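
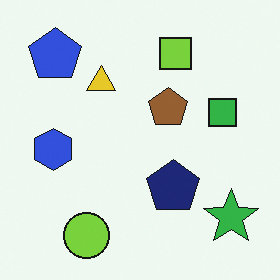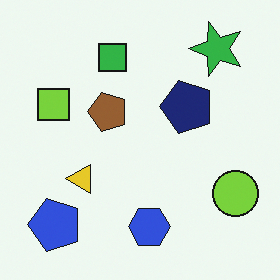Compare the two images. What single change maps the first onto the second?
This is the original image rotated 90° counter-clockwise.

The blue pentagon sits in the top-left of the first image and the bottom-left of the second — consistent with a whole-image 90° counter-clockwise rotation.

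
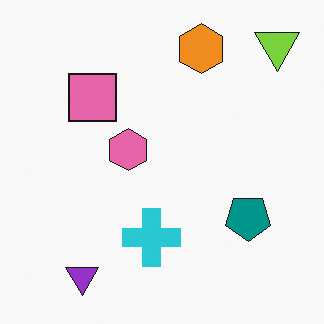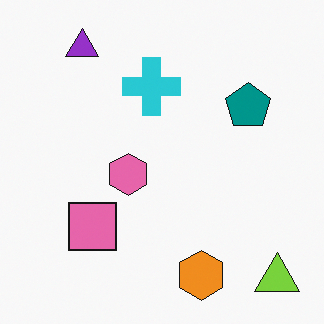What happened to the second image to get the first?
It was flipped vertically (top ↔ bottom).

The lime triangle is in the bottom-right of the second image and the top-right of the first — shapes on opposite sides of the horizontal midline have swapped in a mirror flip.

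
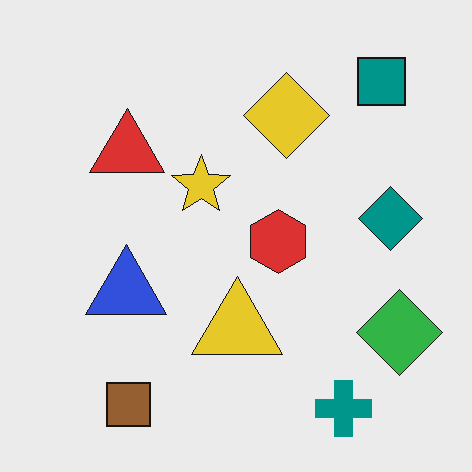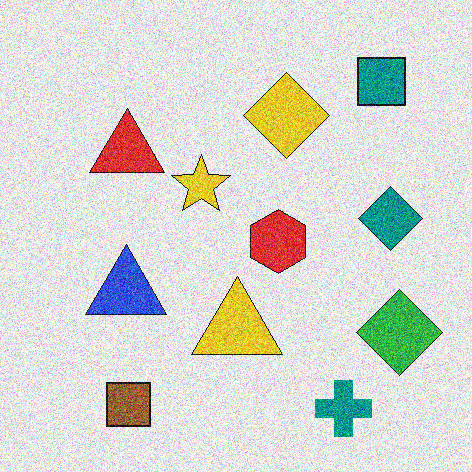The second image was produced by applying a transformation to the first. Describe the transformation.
The second image is the first degraded with strong gaussian noise.

Random speckle covers the whole image, including the flat background.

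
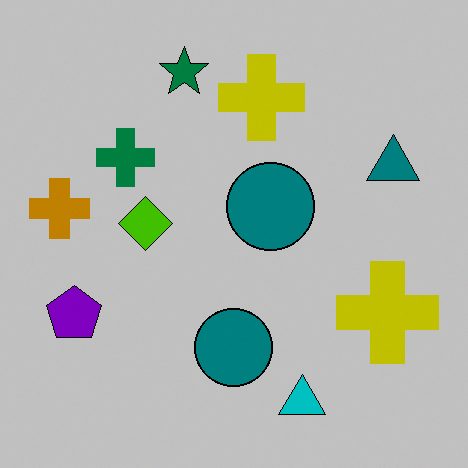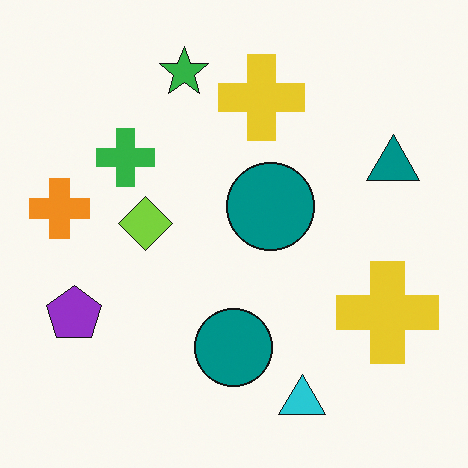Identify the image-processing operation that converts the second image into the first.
The first image is the second aggressively posterized.

Each flat color has snapped to a coarser quantized level — most visibly, the near-white background has dropped to a flat grey.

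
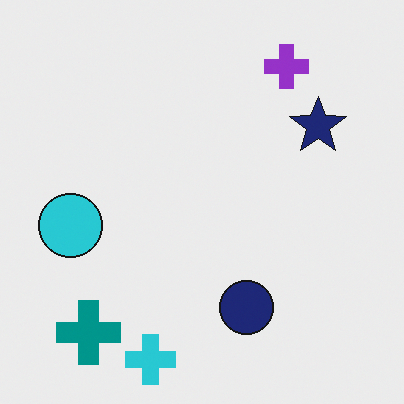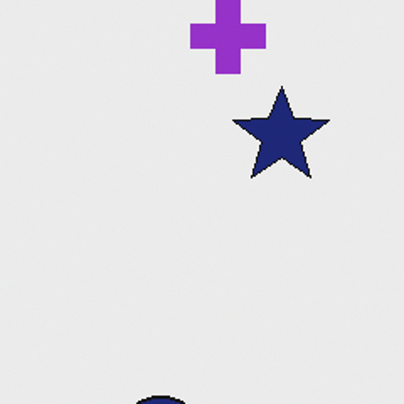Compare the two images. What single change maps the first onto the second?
This is the original image cropped to a noticeably smaller region and rescaled.

The visible shapes are larger and the field of view is narrower; shapes near the original edges may be partly or wholly outside the frame — a crop-and-rescale.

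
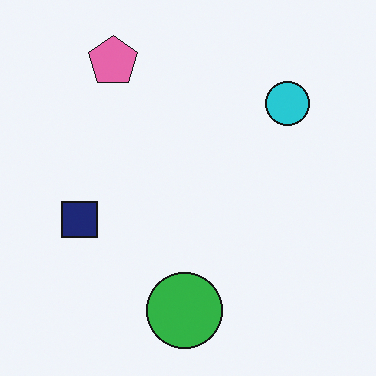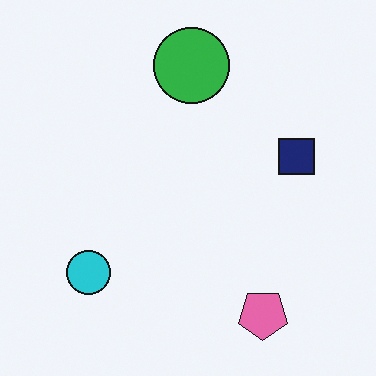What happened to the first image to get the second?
It was rotated 180°.

The pink pentagon sits in the top-left of the first image and the bottom-right of the second — consistent with a whole-image 180° rotation.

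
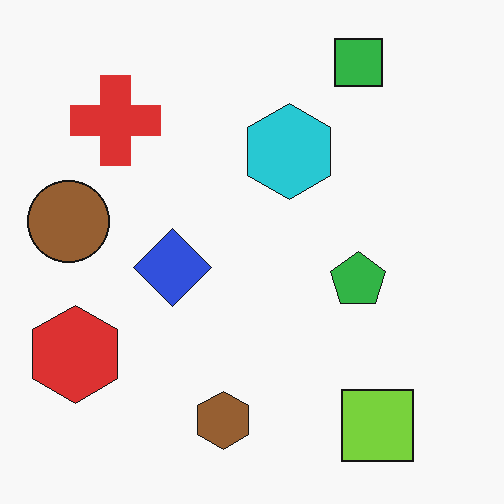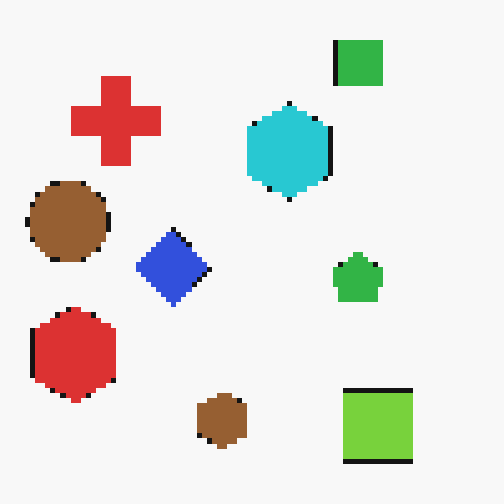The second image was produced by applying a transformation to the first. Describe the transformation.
The image was mildly pixelated.

Shapes are reduced to large square blocks; fine edges and outlines are lost — a downscale-then-upscale (mosaic) effect.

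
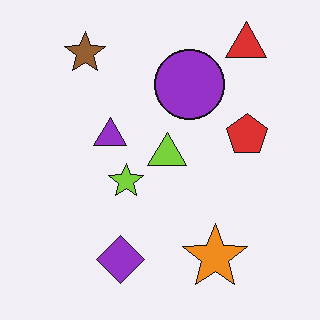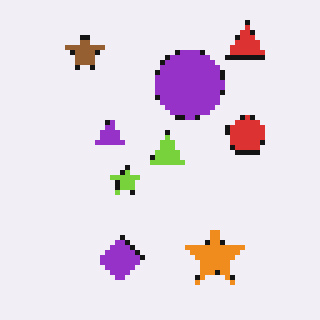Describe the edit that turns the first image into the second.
The second image is the first lightly pixelated (a mild mosaic effect).

Shapes are reduced to large square blocks; fine edges and outlines are lost — a downscale-then-upscale (mosaic) effect.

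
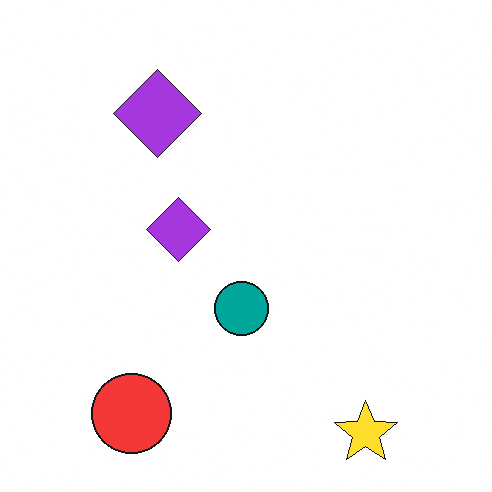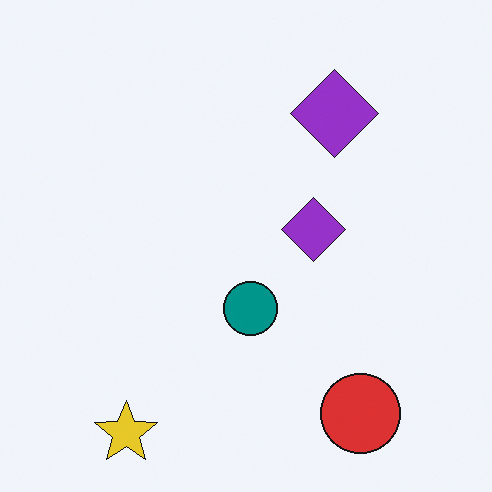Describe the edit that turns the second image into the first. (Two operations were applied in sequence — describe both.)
This is the original image brightened a little, then flipped horizontally (left ↔ right).

Every pixel — background and shapes alike — is uniformly brightened. The yellow star is in the bottom-left of the second image and the bottom-right of the first — shapes on opposite sides of the vertical midline have swapped in a mirror flip.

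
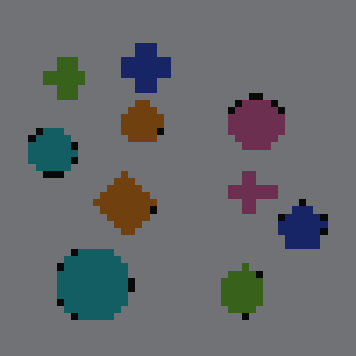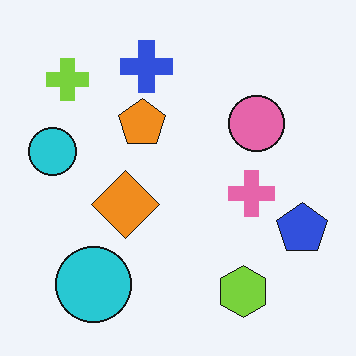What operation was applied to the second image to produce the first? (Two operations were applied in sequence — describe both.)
It was noticeably darkened, then moderately pixelated.

Every pixel — background and shapes alike — is uniformly darkened. Shapes are reduced to large square blocks; fine edges and outlines are lost — a downscale-then-upscale (mosaic) effect.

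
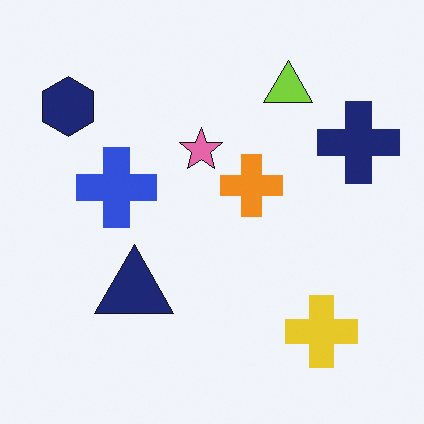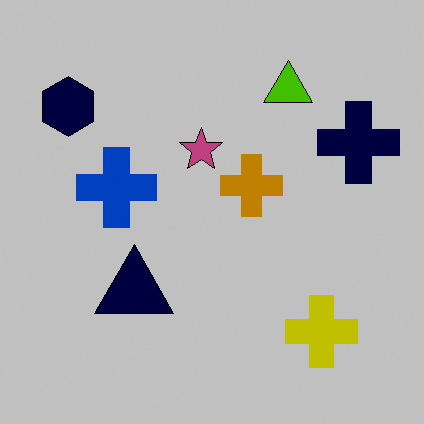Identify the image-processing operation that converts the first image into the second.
The second image is the first aggressively posterized.

Each flat color has snapped to a coarser quantized level — most visibly, the near-white background has dropped to a flat grey.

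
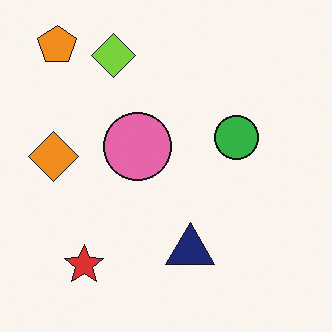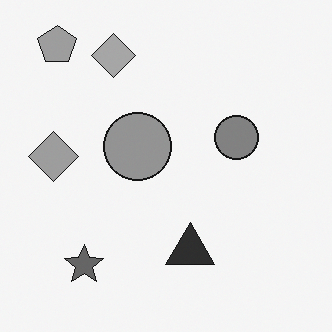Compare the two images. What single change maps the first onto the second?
The image was converted to grayscale.

All color is removed — every shape is now a shade of grey.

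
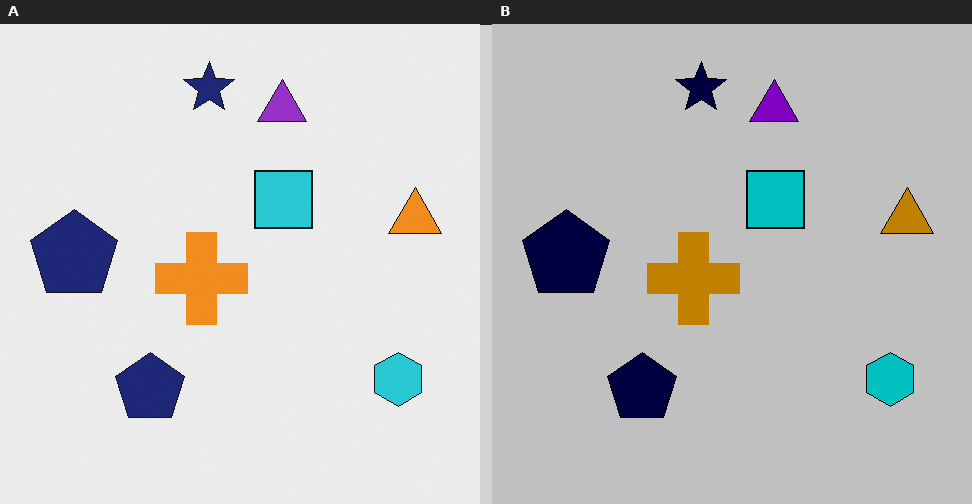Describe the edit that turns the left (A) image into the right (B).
The image was aggressively posterized.

Each flat color has snapped to a coarser quantized level — most visibly, the near-white background has dropped to a flat grey.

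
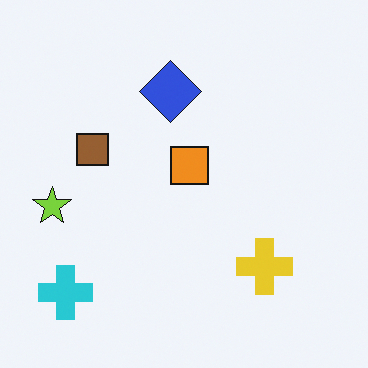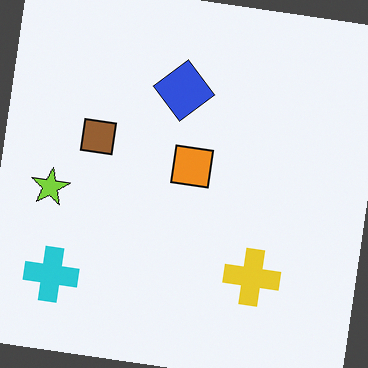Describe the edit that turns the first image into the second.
It was rotated clockwise by a small amount.

Every shape is tilted by the same angle and the image corners show triangular fill wedges — a whole-image rotation by a non-right angle.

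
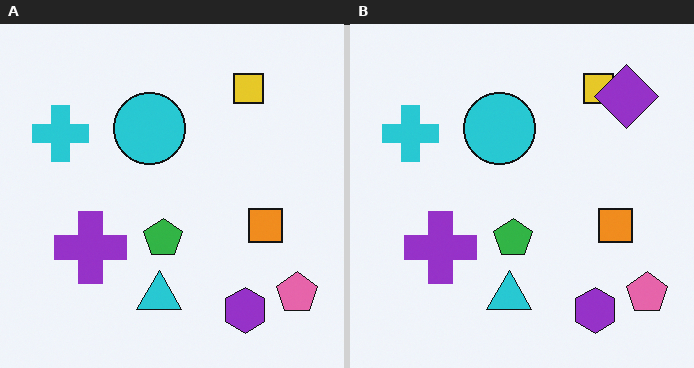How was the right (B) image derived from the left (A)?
It was overlaid with an additional purple diamond.

A purple diamond appears in the right (B) image that is absent from the left (A).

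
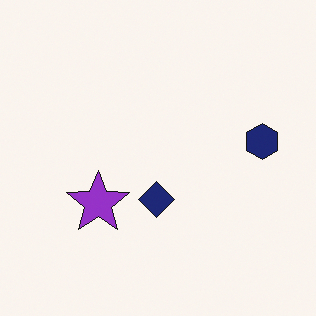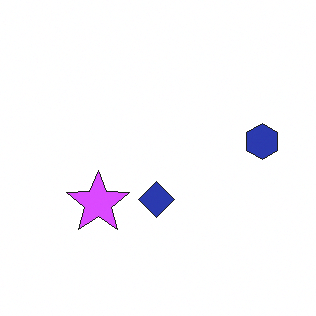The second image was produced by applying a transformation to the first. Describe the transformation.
It was noticeably brightened.

Every pixel — background and shapes alike — is uniformly brightened.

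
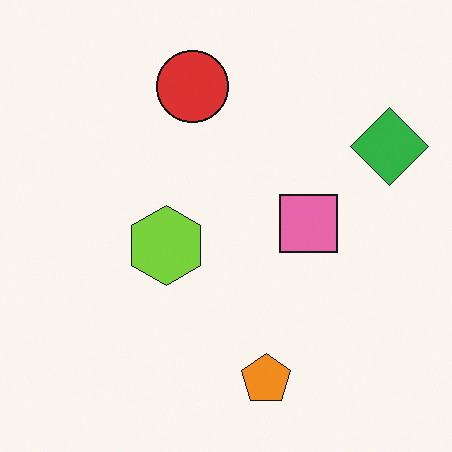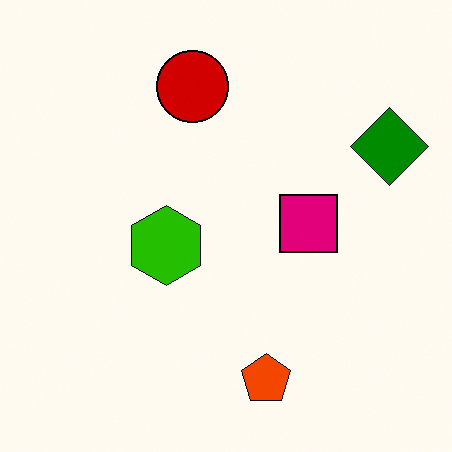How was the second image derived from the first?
The transformation is: boosted in contrast.

Tones are pushed away from mid-grey across the whole image — a global contrast change.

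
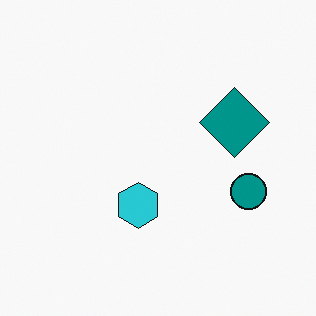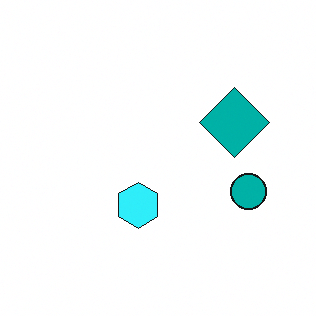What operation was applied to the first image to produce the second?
The second image is the first slightly brightened.

Every pixel — background and shapes alike — is uniformly brightened.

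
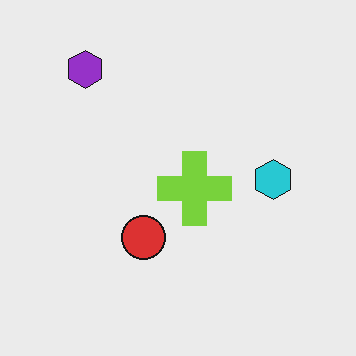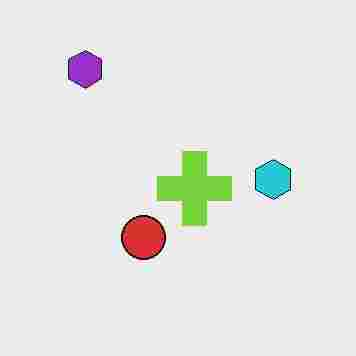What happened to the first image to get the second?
The image was degraded with heavy JPEG compression.

Blocky 8×8 compression artifacts appear around shape edges and the flat background shows ringing — characteristic JPEG degradation.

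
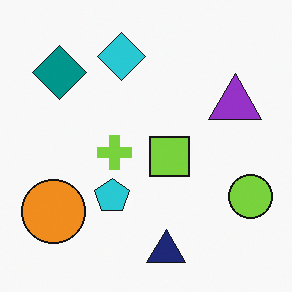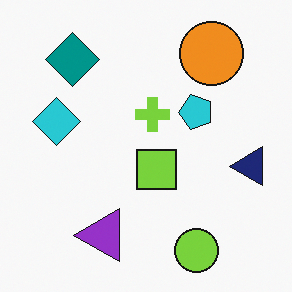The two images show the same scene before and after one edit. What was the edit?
Transposed (reflected across the top-left ↔ bottom-right diagonal).

Shapes have swapped their row and column positions — what was in the top-right is now in the bottom-left — a diagonal reflection.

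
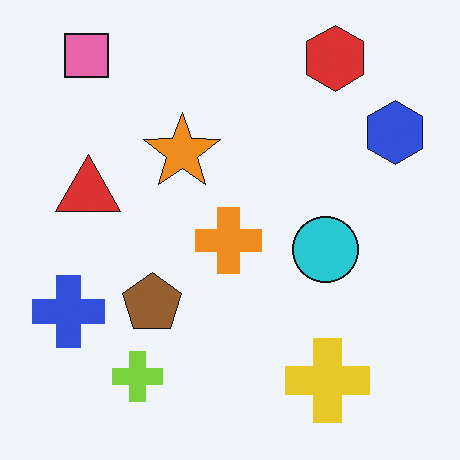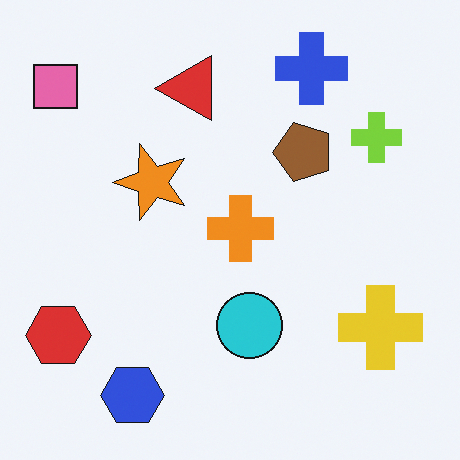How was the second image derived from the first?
This is the original image transposed (reflected across the top-left ↔ bottom-right diagonal).

Shapes have swapped their row and column positions — what was in the top-right is now in the bottom-left — a diagonal reflection.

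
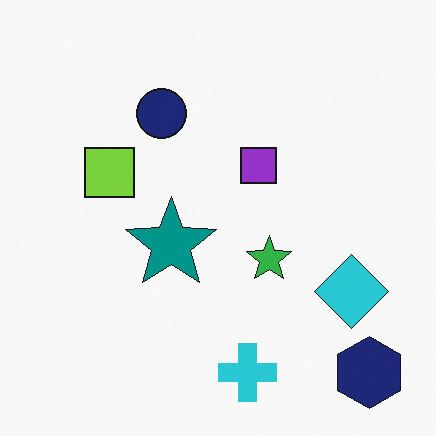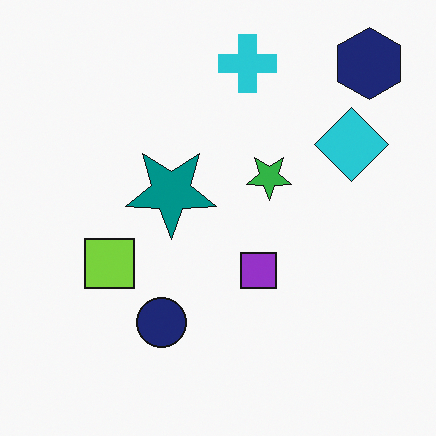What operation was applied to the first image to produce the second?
This is the original image flipped vertically (top ↔ bottom).

The navy hexagon is in the bottom-right of the first image and the top-right of the second — shapes on opposite sides of the horizontal midline have swapped in a mirror flip.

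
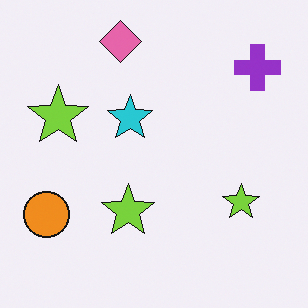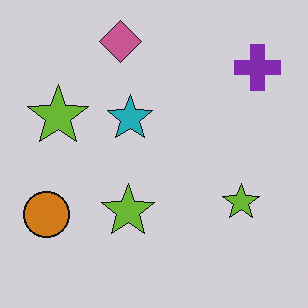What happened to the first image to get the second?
This is the original image slightly darkened.

Every pixel — background and shapes alike — is uniformly darkened.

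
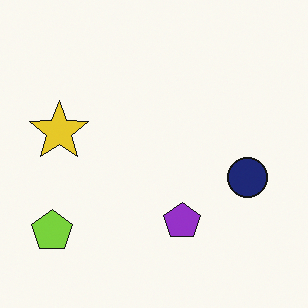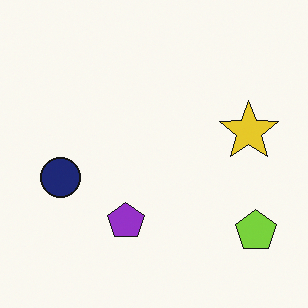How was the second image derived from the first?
The image was flipped horizontally (left ↔ right).

The lime pentagon is in the bottom-left of the first image and the bottom-right of the second — shapes on opposite sides of the vertical midline have swapped in a mirror flip.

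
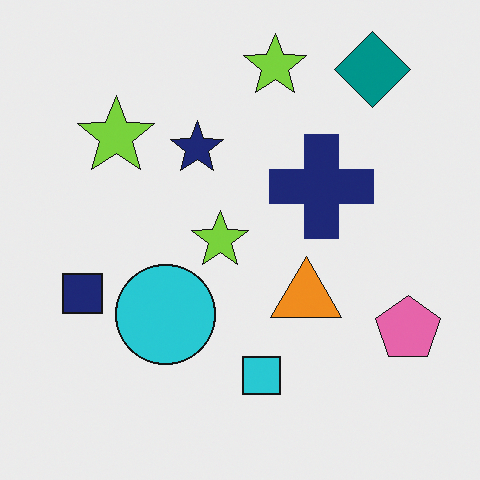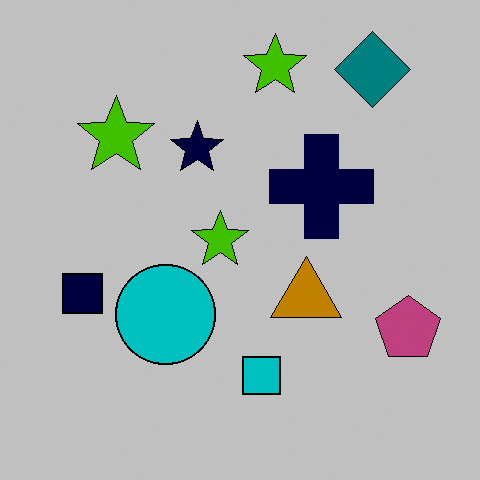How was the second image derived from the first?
The image was aggressively posterized.

Each flat color has snapped to a coarser quantized level — most visibly, the near-white background has dropped to a flat grey.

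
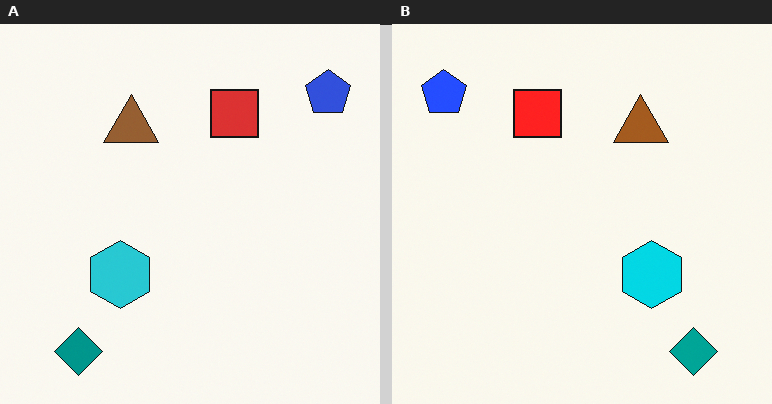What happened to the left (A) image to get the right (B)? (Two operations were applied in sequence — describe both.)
Slightly oversaturated, then flipped horizontally (left ↔ right).

All colors are more vivid — a global saturation change. The blue pentagon is in the top-right of the left (A) image and the top-left of the right (B) — shapes on opposite sides of the vertical midline have swapped in a mirror flip.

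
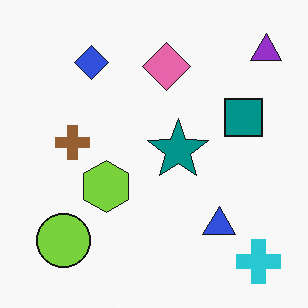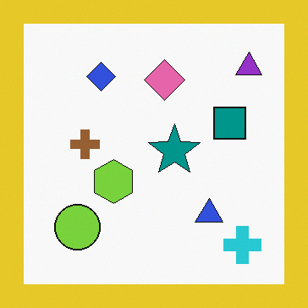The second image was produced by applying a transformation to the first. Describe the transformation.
Framed with a yellow border.

A solid yellow frame runs around the edge of the second image, with the content slightly shrunk inside it.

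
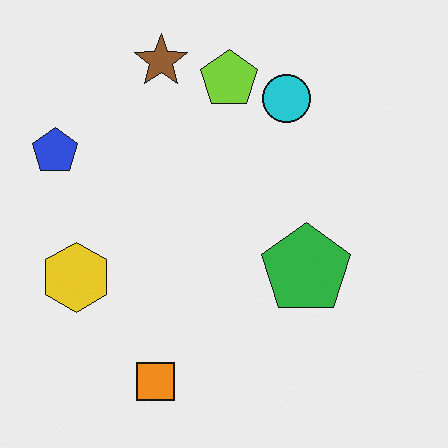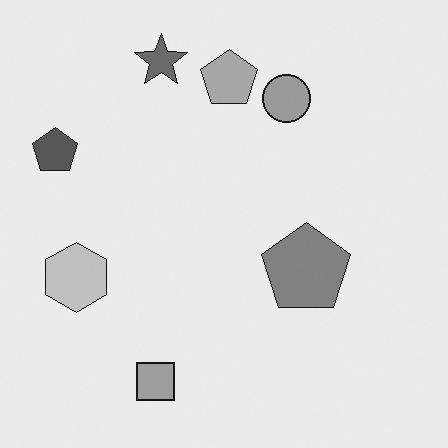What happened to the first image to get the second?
This is the original image converted to grayscale.

All color is removed — every shape is now a shade of grey.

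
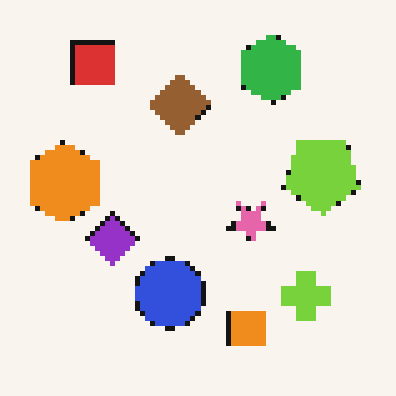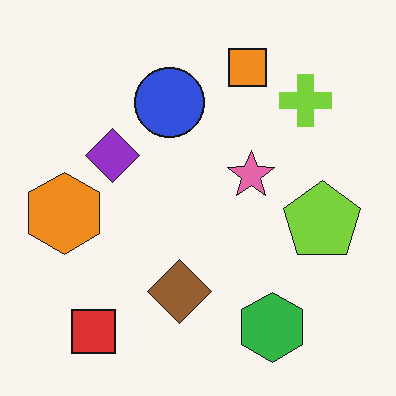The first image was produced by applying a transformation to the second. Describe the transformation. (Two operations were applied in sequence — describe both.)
The first image is the second flipped vertically (top ↔ bottom), then lightly pixelated (a mild mosaic effect).

The red square is in the bottom-left of the second image and the top-left of the first — shapes on opposite sides of the horizontal midline have swapped in a mirror flip. Shapes are reduced to large square blocks; fine edges and outlines are lost — a downscale-then-upscale (mosaic) effect.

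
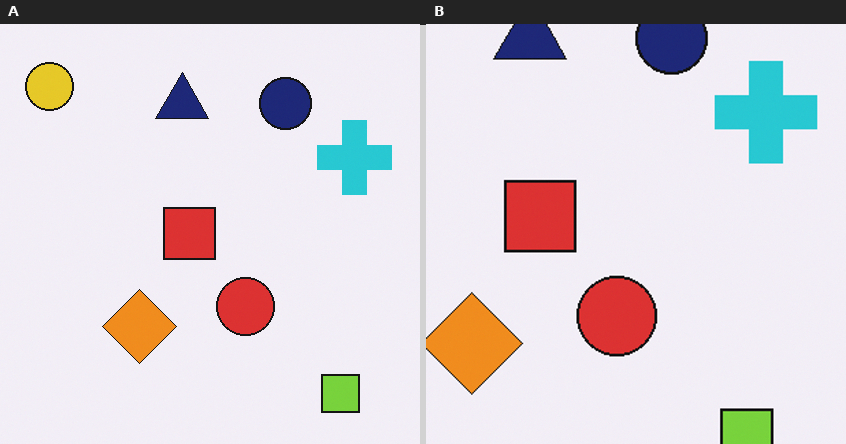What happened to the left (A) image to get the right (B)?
Cropped slightly and scaled back up.

The visible shapes are larger and the field of view is narrower; shapes near the original edges may be partly or wholly outside the frame — a crop-and-rescale.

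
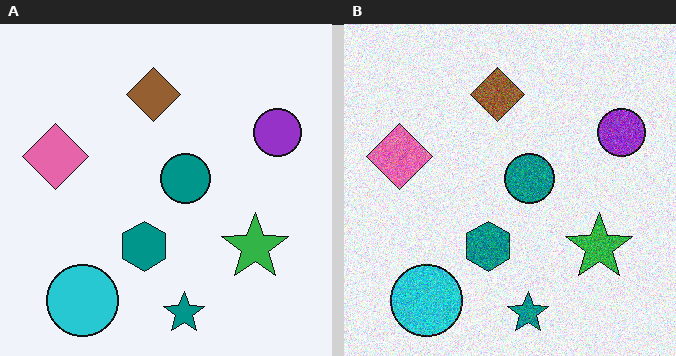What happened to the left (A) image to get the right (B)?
The transformation is: degraded with a thick layer of grain.

Random speckle covers the whole image, including the flat background.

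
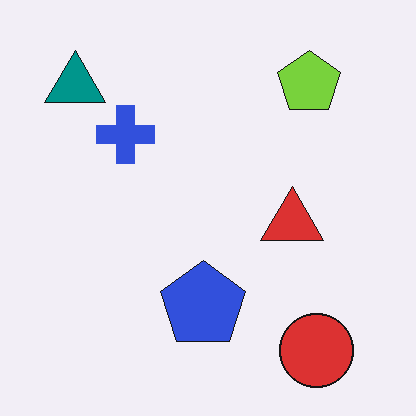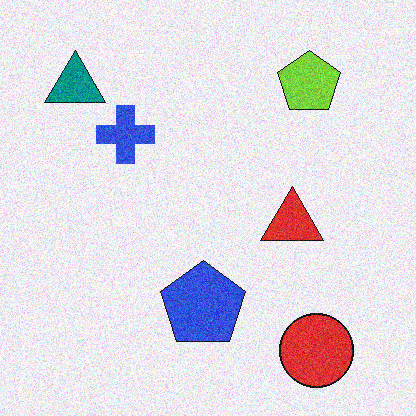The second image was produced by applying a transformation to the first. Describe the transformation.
The second image is the first degraded with visible gaussian noise.

Random speckle covers the whole image, including the flat background.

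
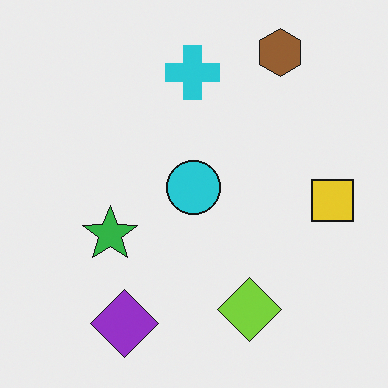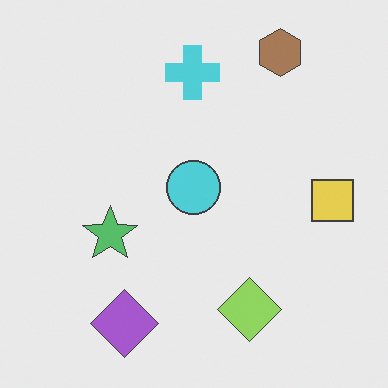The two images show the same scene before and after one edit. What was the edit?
The second image is the first given slightly reduced contrast.

Tones are pushed toward mid-grey across the whole image — a global contrast change.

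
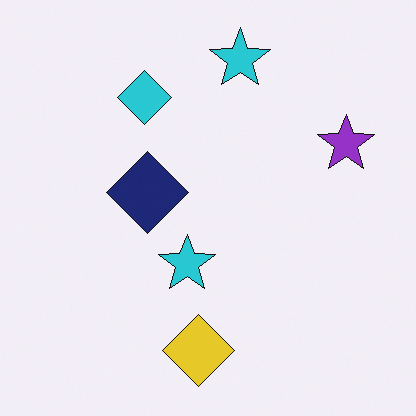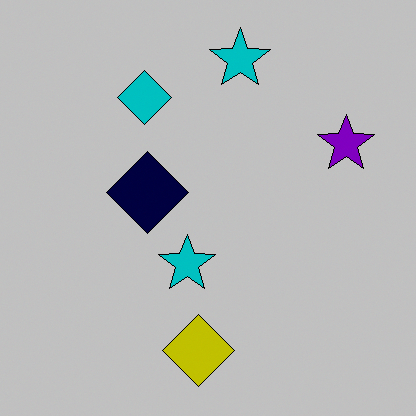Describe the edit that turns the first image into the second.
The image was heavily posterized to just a handful of flat colors.

Each flat color has snapped to a coarser quantized level — most visibly, the near-white background has dropped to a flat grey.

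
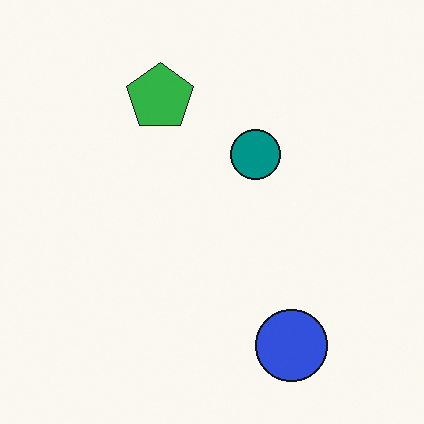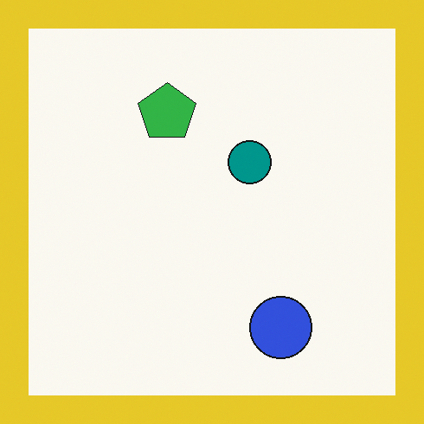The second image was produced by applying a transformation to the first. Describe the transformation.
The transformation is: framed with a yellow border.

A solid yellow frame runs around the edge of the second image, with the content slightly shrunk inside it.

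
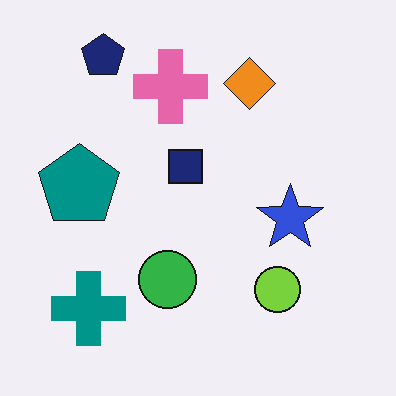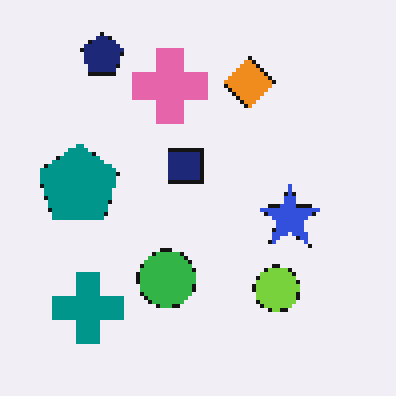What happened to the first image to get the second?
The second image is the first mildly pixelated.

Shapes are reduced to large square blocks; fine edges and outlines are lost — a downscale-then-upscale (mosaic) effect.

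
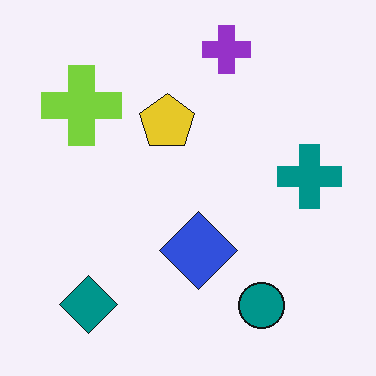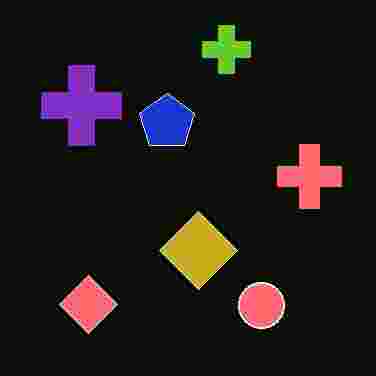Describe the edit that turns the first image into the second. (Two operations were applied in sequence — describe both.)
The transformation is: heavily JPEG-compressed with obvious blocking artifacts, then color-inverted (negative).

Blocky 8×8 compression artifacts appear around shape edges and the flat background shows ringing — characteristic JPEG degradation. The light background has become dark and every shape's color is its complement — a photographic negative.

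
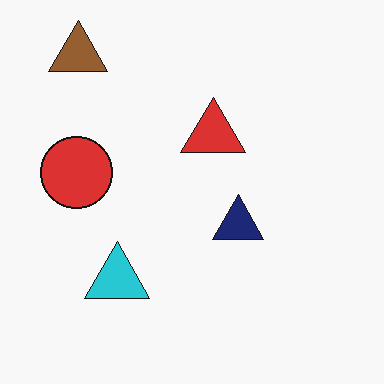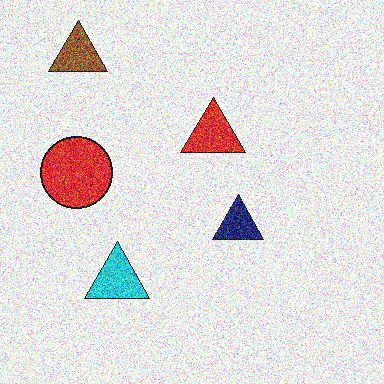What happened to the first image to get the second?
The image was degraded with a thick layer of grain.

Random speckle covers the whole image, including the flat background.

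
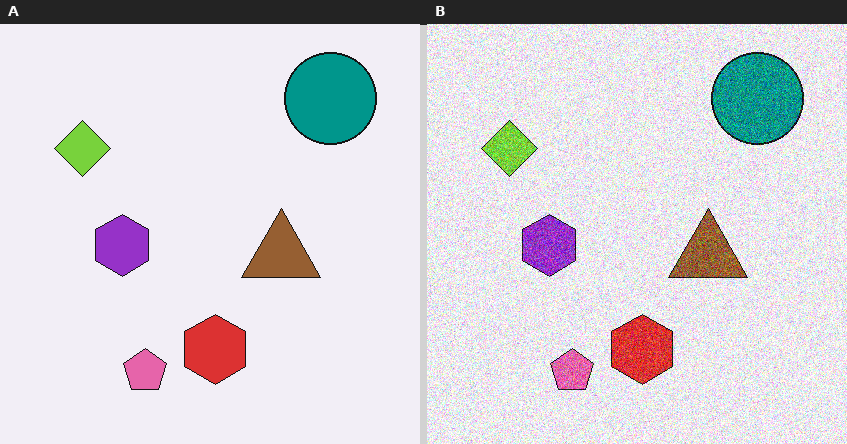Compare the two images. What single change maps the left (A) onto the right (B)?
The transformation is: degraded with a thick layer of grain.

Random speckle covers the whole image, including the flat background.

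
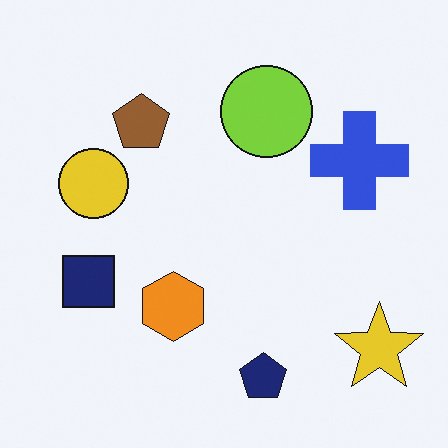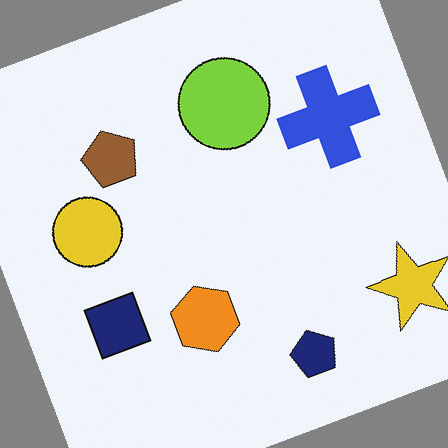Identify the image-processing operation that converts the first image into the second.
This is the original image rotated counter-clockwise by a moderate amount.

Every shape is tilted by the same angle and the image corners show triangular fill wedges — a whole-image rotation by a non-right angle.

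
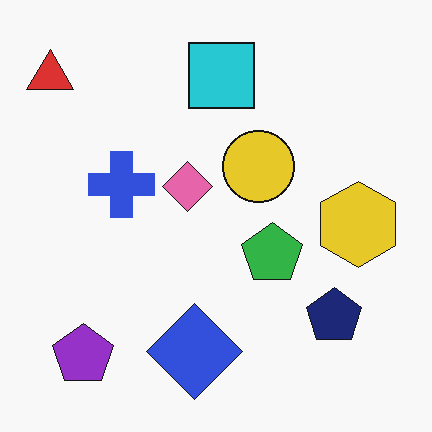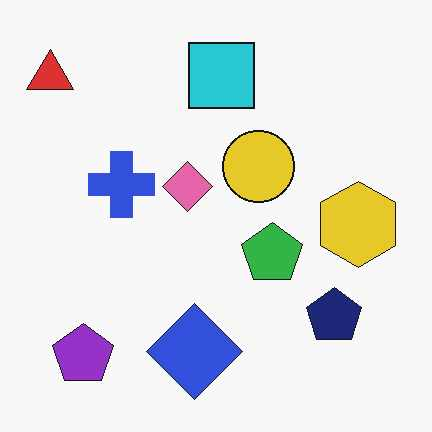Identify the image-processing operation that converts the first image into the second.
The image was given moderate JPEG compression.

Blocky 8×8 compression artifacts appear around shape edges and the flat background shows ringing — characteristic JPEG degradation.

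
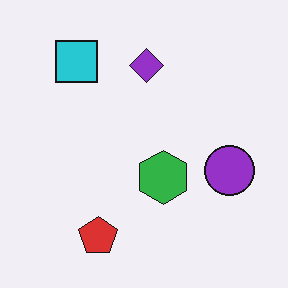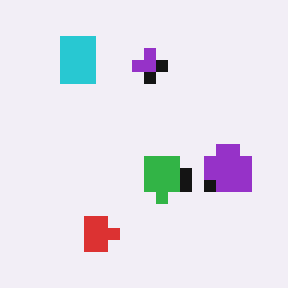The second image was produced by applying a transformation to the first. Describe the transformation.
The transformation is: heavily pixelated into large blocks.

Shapes are reduced to large square blocks; fine edges and outlines are lost — a downscale-then-upscale (mosaic) effect.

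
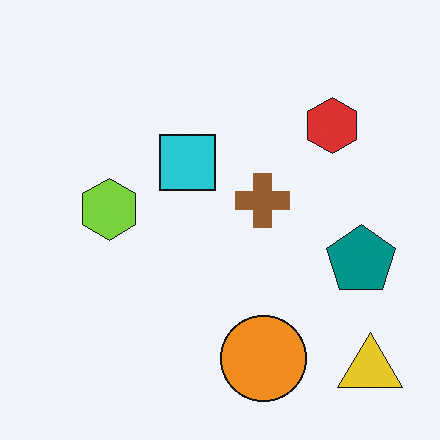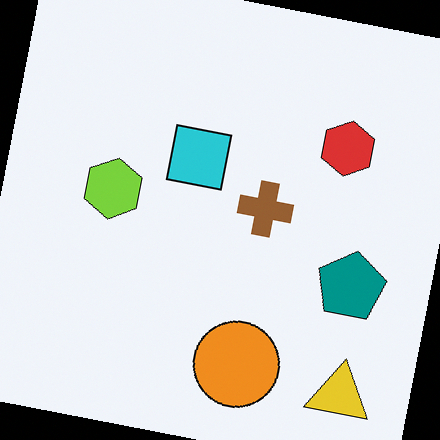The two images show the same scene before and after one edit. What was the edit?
The second image is the first rotated clockwise by a slight angle.

Every shape is tilted by the same angle and the image corners show triangular fill wedges — a whole-image rotation by a non-right angle.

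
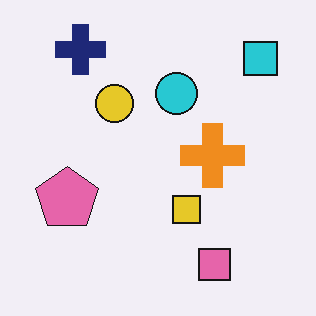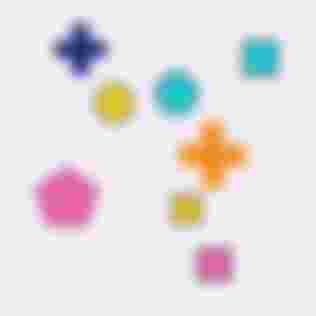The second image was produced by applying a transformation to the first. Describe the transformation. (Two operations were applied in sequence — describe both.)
Strongly gaussian-blurred, then degraded with heavy JPEG compression.

Shape edges and outlines are uniformly softened across the whole image. Blocky 8×8 compression artifacts appear around shape edges and the flat background shows ringing — characteristic JPEG degradation.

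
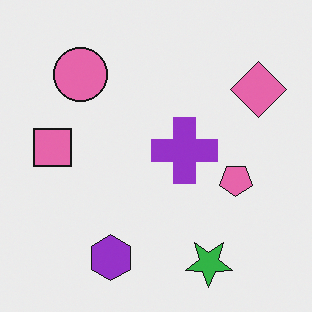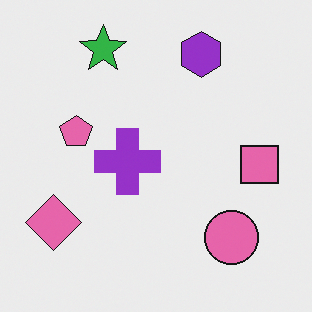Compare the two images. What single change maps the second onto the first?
The transformation is: rotated 180°.

The pink diamond sits in the bottom-left of the second image and the top-right of the first — consistent with a whole-image 180° rotation.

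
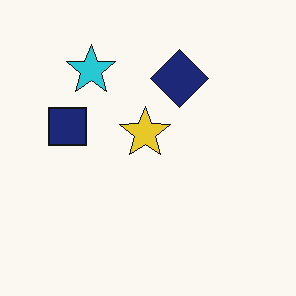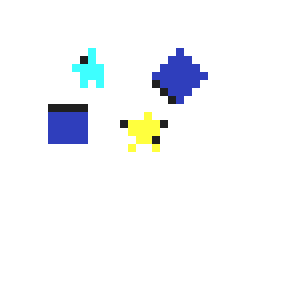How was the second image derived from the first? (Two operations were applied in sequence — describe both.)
The second image is the first substantially brightened, then pixelated into visible square blocks.

Every pixel — background and shapes alike — is uniformly brightened. Shapes are reduced to large square blocks; fine edges and outlines are lost — a downscale-then-upscale (mosaic) effect.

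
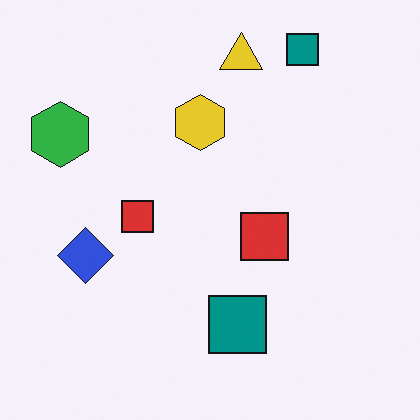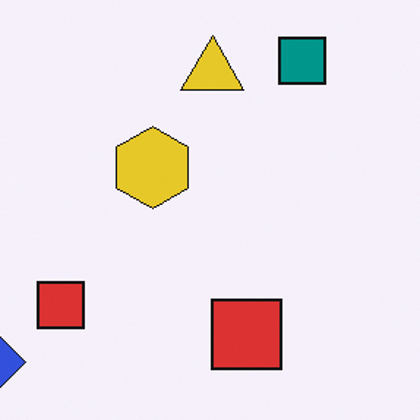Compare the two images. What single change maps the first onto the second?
The image was cropped to a modestly smaller region and rescaled.

The visible shapes are larger and the field of view is narrower; shapes near the original edges may be partly or wholly outside the frame — a crop-and-rescale.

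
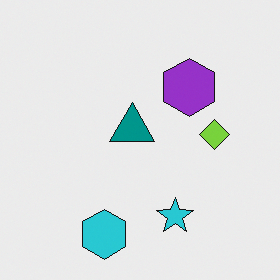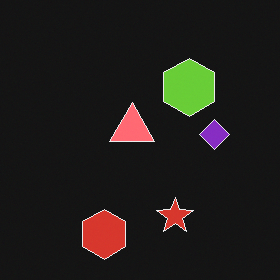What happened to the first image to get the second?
The transformation is: color-inverted (negative).

The light background has become dark and every shape's color is its complement — a photographic negative.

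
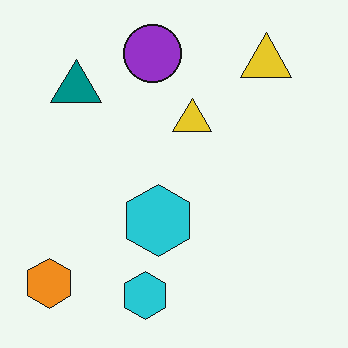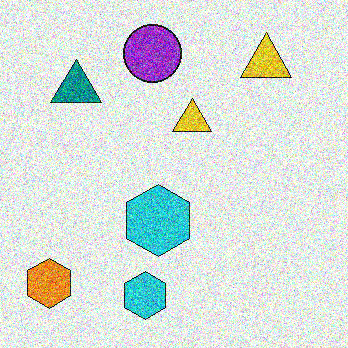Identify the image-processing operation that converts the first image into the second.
The transformation is: degraded with heavy additive noise.

Random speckle covers the whole image, including the flat background.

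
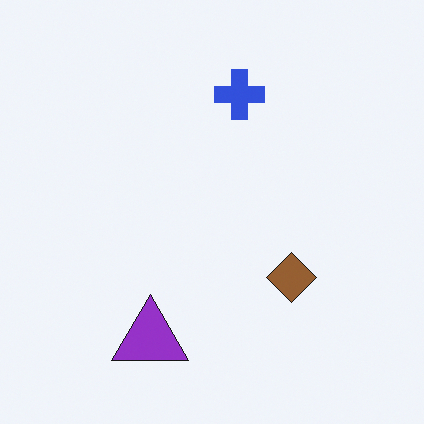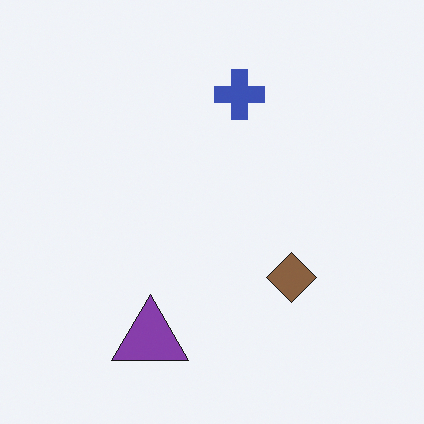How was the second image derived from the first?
The second image is the first slightly desaturated.

All colors are more muted and greyish — a global saturation change.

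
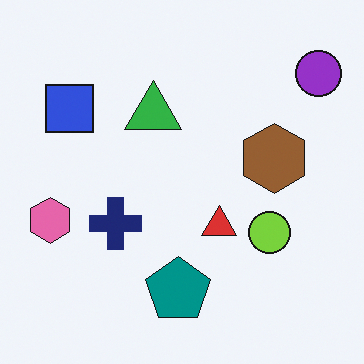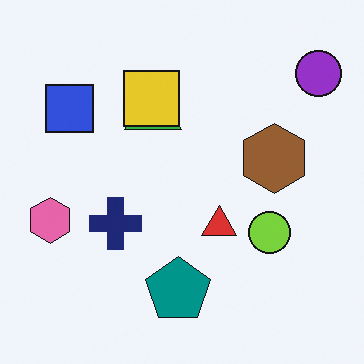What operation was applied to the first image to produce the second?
The transformation is: overlaid with an additional yellow square.

A yellow square appears in the second image that is absent from the first.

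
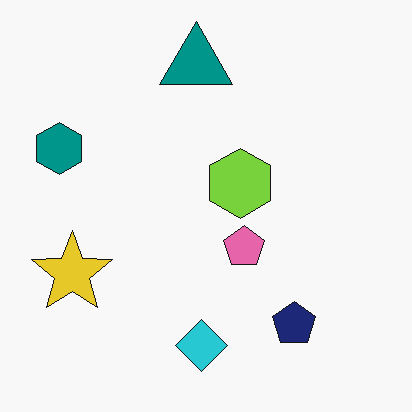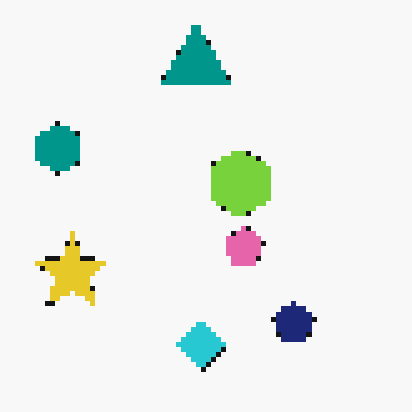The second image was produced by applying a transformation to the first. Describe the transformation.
This is the original image mildly pixelated.

Shapes are reduced to large square blocks; fine edges and outlines are lost — a downscale-then-upscale (mosaic) effect.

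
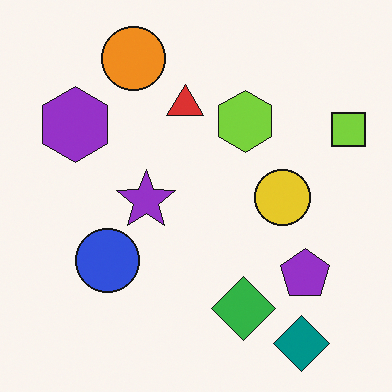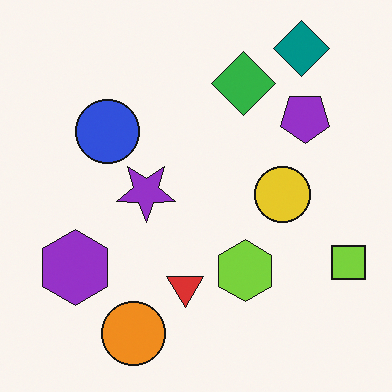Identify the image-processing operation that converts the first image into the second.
The second image is the first flipped vertically (top ↔ bottom).

The teal diamond is in the bottom-right of the first image and the top-right of the second — shapes on opposite sides of the horizontal midline have swapped in a mirror flip.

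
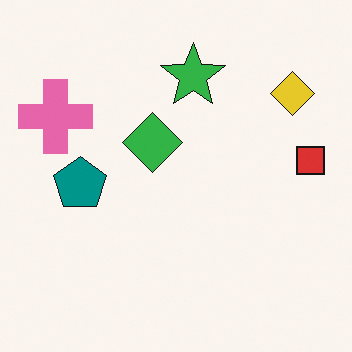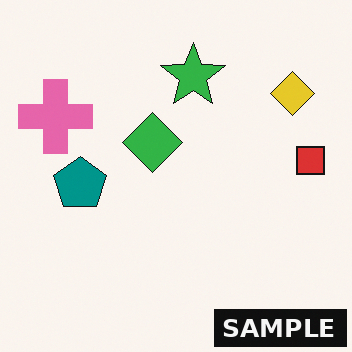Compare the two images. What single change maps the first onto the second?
It was watermarked with the text "SAMPLE" in the lower-right corner.

A dark label reading "SAMPLE" appears in the lower-right corner.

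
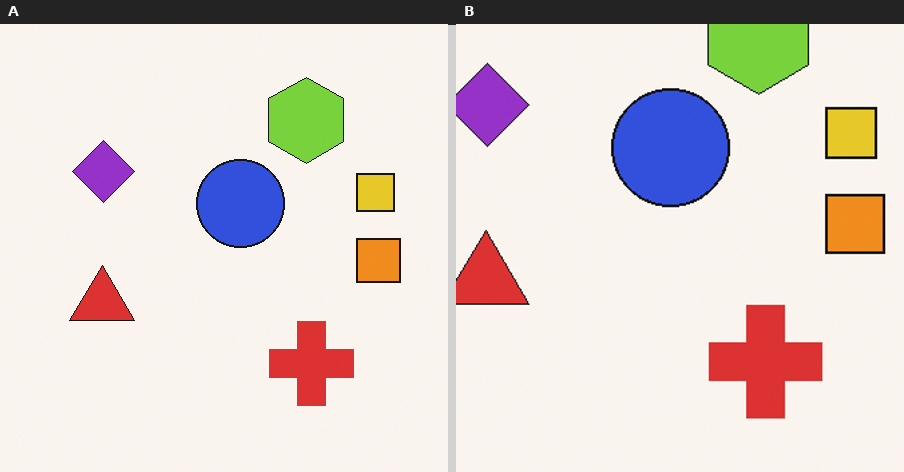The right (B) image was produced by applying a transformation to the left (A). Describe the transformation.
The transformation is: cropped slightly and scaled back up.

The visible shapes are larger and the field of view is narrower; shapes near the original edges may be partly or wholly outside the frame — a crop-and-rescale.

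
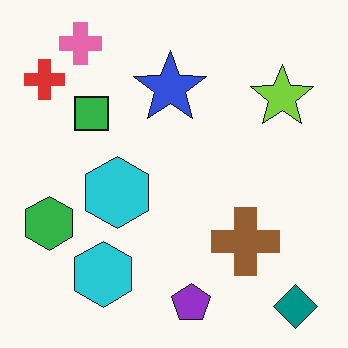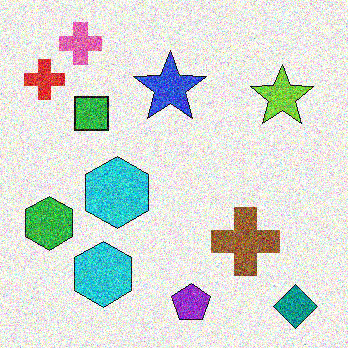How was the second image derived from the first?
The transformation is: degraded with a thick layer of grain.

Random speckle covers the whole image, including the flat background.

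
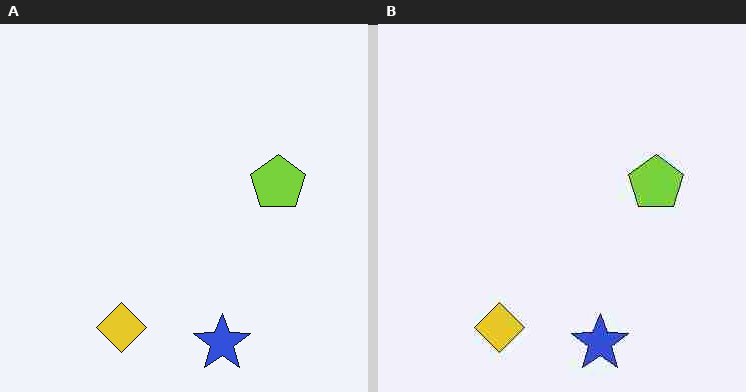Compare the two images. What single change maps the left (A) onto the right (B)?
This is the original image heavily JPEG-compressed with obvious blocking artifacts.

Blocky 8×8 compression artifacts appear around shape edges and the flat background shows ringing — characteristic JPEG degradation.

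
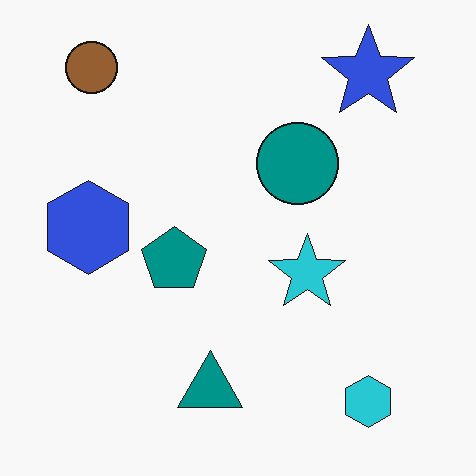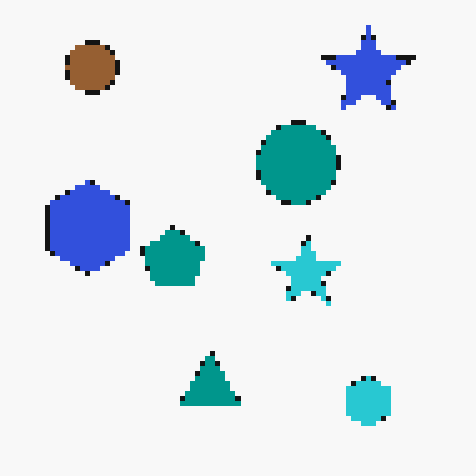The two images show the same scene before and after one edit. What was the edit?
The transformation is: lightly pixelated (a mild mosaic effect).

Shapes are reduced to large square blocks; fine edges and outlines are lost — a downscale-then-upscale (mosaic) effect.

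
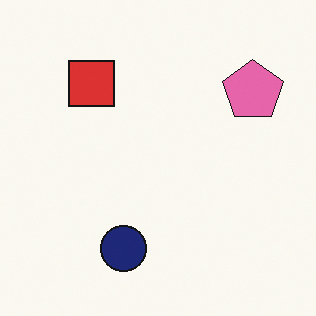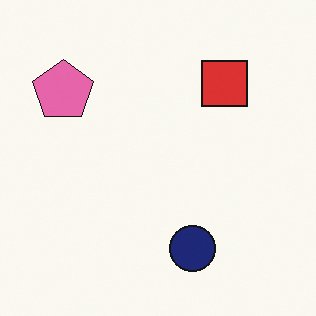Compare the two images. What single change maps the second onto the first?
Flipped horizontally (left ↔ right).

The pink pentagon is in the top-left of the second image and the top-right of the first — shapes on opposite sides of the vertical midline have swapped in a mirror flip.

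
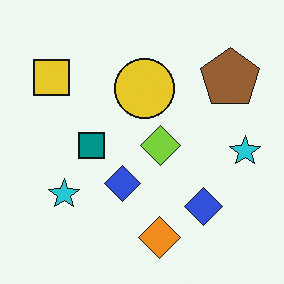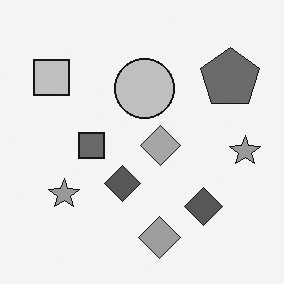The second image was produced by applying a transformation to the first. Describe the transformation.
The image was converted to grayscale.

All color is removed — every shape is now a shade of grey.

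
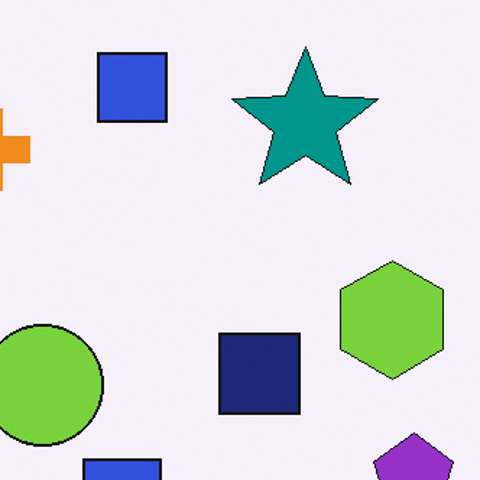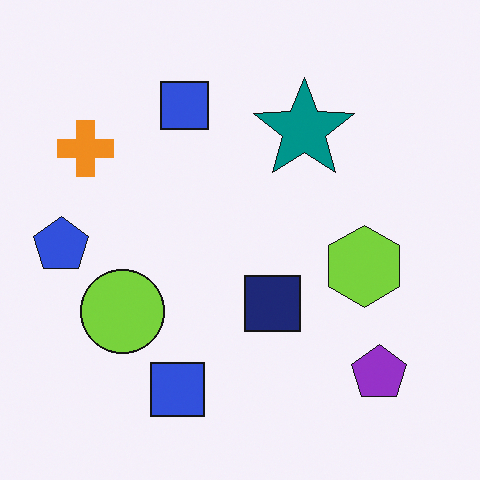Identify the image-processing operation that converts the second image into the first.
The first image is the second cropped slightly and scaled back up.

The visible shapes are larger and the field of view is narrower; shapes near the original edges may be partly or wholly outside the frame — a crop-and-rescale.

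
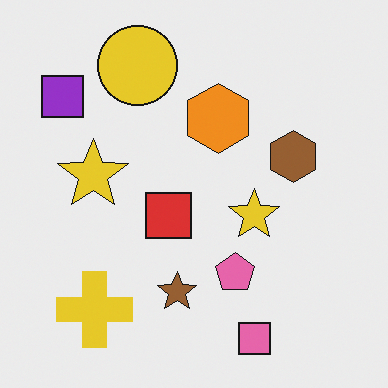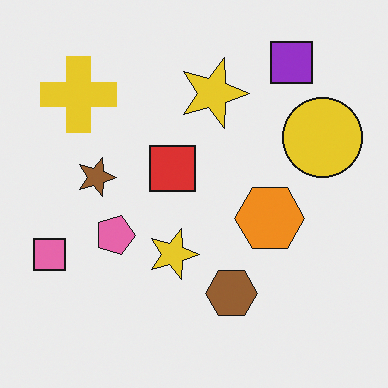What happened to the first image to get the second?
Rotated 90° clockwise.

The purple square sits in the top-left of the first image and the top-right of the second — consistent with a whole-image 90° clockwise rotation.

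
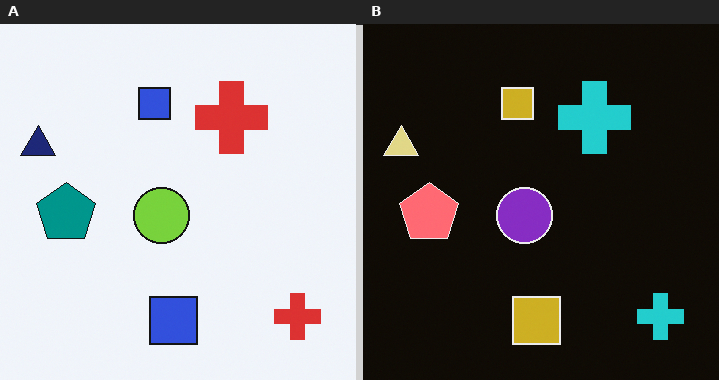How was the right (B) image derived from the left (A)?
This is the original image color-inverted (negative).

The light background has become dark and every shape's color is its complement — a photographic negative.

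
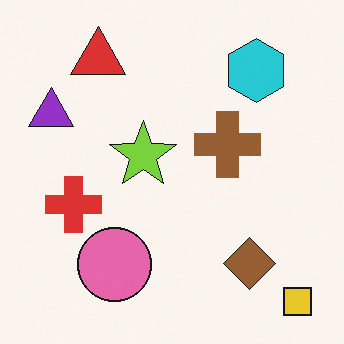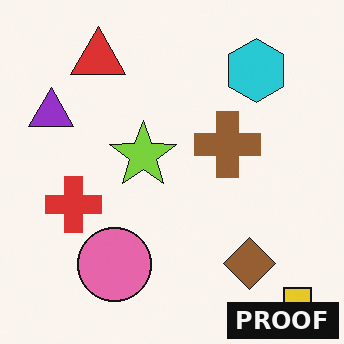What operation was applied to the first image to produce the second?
The image was watermarked with the text "PROOF" in the lower-right corner.

A dark label reading "PROOF" appears in the lower-right corner.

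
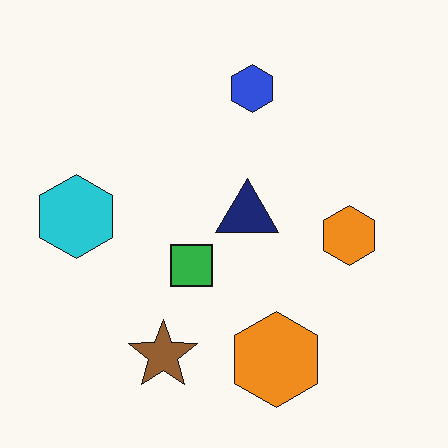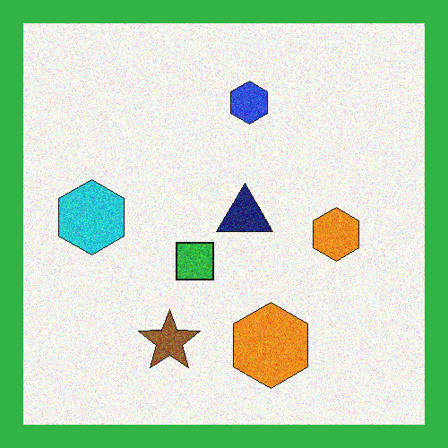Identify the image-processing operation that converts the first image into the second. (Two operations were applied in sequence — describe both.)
The second image is the first degraded with visible gaussian noise, then framed with a green border.

Random speckle covers the whole image, including the flat background. A solid green frame runs around the edge of the second image, with the content slightly shrunk inside it.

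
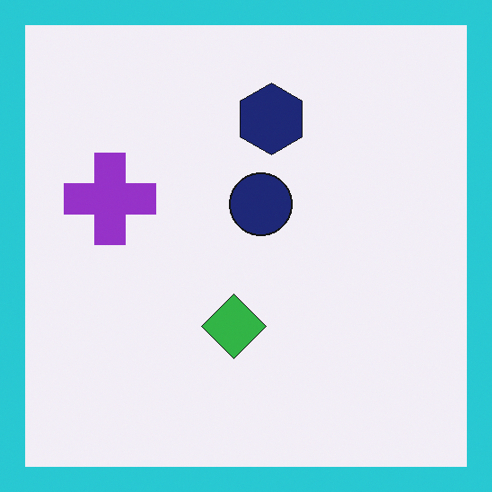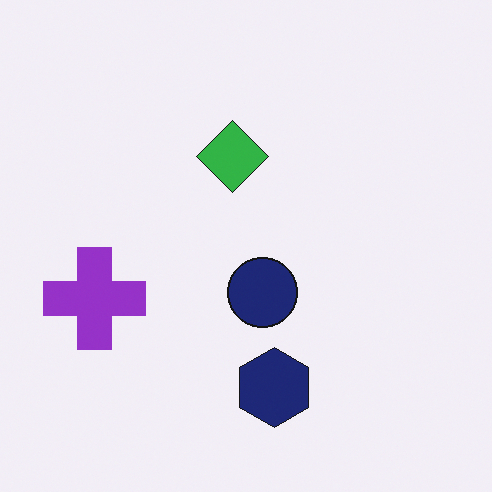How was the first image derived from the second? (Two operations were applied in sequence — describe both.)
The first image is the second flipped vertically (top ↔ bottom), then framed with a cyan border.

The navy hexagon is in the bottom of the second image and the top of the first — shapes on opposite sides of the horizontal midline have swapped in a mirror flip. A solid cyan frame runs around the edge of the first image, with the content slightly shrunk inside it.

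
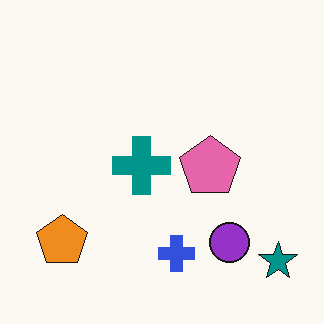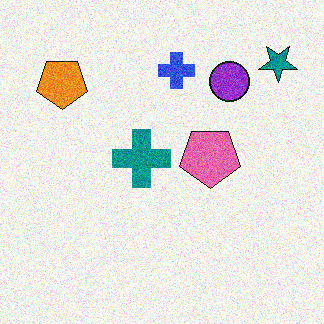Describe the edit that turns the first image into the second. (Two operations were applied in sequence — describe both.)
The transformation is: degraded with moderate additive noise, then flipped vertically (top ↔ bottom).

Random speckle covers the whole image, including the flat background. The teal star is in the bottom-right of the first image and the top-right of the second — shapes on opposite sides of the horizontal midline have swapped in a mirror flip.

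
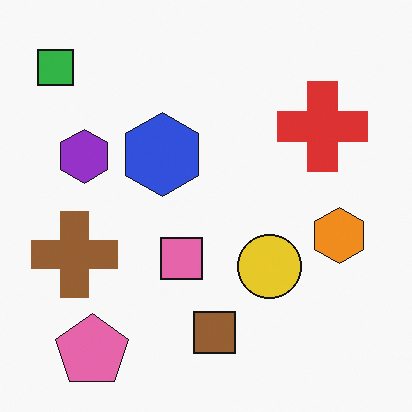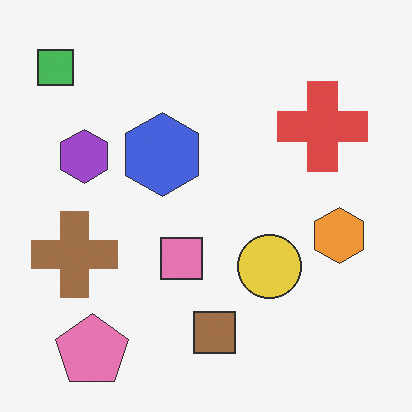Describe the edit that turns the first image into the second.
The image was given slightly reduced contrast.

Tones are pushed toward mid-grey across the whole image — a global contrast change.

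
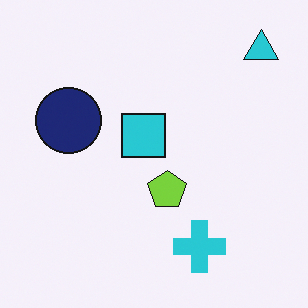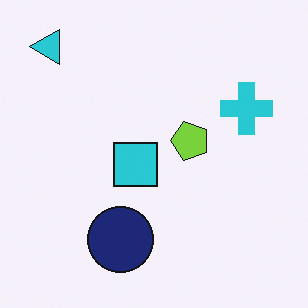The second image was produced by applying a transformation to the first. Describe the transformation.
The transformation is: rotated 90° counter-clockwise.

The cyan triangle sits in the top-right of the first image and the top-left of the second — consistent with a whole-image 90° counter-clockwise rotation.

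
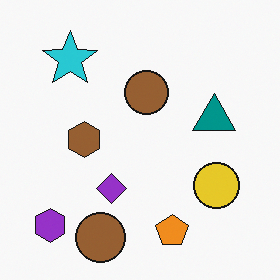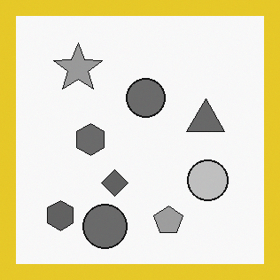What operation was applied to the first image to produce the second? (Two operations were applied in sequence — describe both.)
The second image is the first converted to grayscale, then framed with a yellow border.

All color is removed — every shape is now a shade of grey. A solid yellow frame runs around the edge of the second image, with the content slightly shrunk inside it.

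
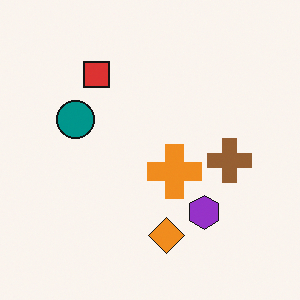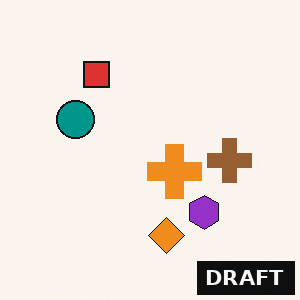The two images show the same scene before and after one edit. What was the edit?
The transformation is: watermarked with the text "DRAFT" in the lower-right corner.

A dark label reading "DRAFT" appears in the lower-right corner.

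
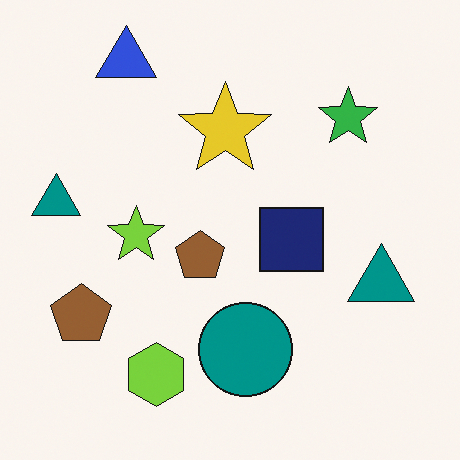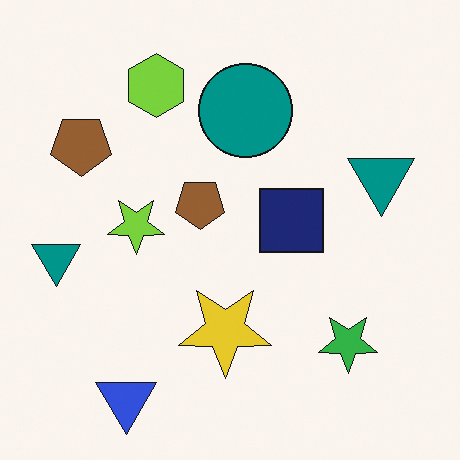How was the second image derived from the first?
This is the original image flipped vertically (top ↔ bottom).

The blue triangle is in the top-left of the first image and the bottom-left of the second — shapes on opposite sides of the horizontal midline have swapped in a mirror flip.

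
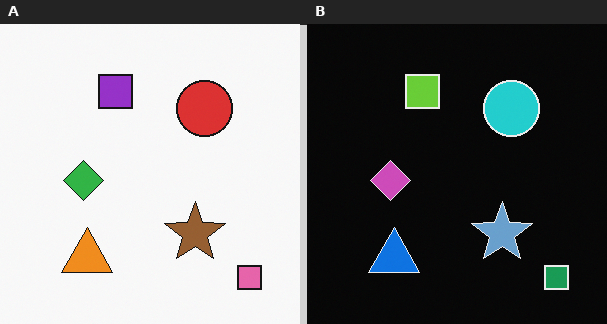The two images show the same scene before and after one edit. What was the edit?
It was color-inverted (negative).

The light background has become dark and every shape's color is its complement — a photographic negative.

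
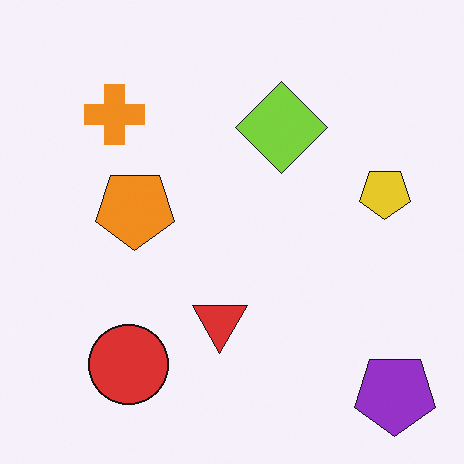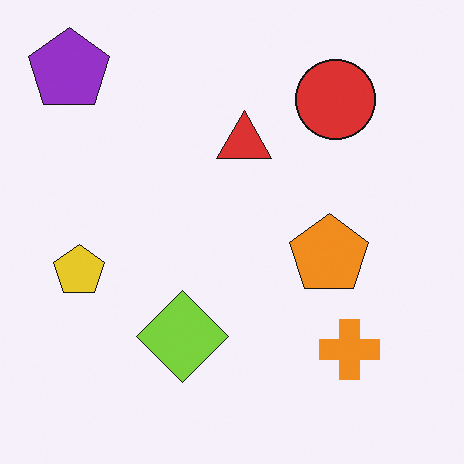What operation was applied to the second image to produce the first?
This is the original image rotated 180°.

The purple pentagon sits in the top-left of the second image and the bottom-right of the first — consistent with a whole-image 180° rotation.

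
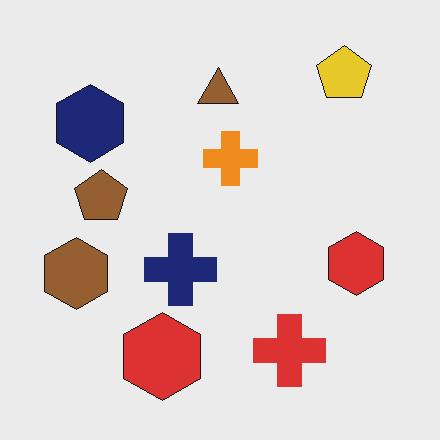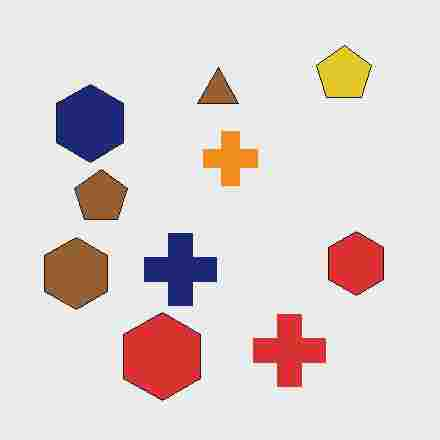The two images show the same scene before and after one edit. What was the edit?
It was degraded with heavy JPEG compression.

Blocky 8×8 compression artifacts appear around shape edges and the flat background shows ringing — characteristic JPEG degradation.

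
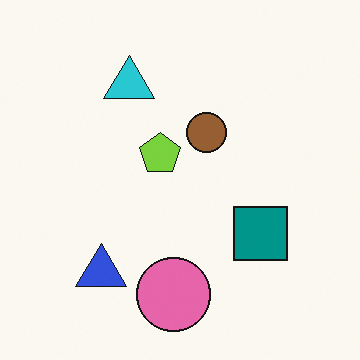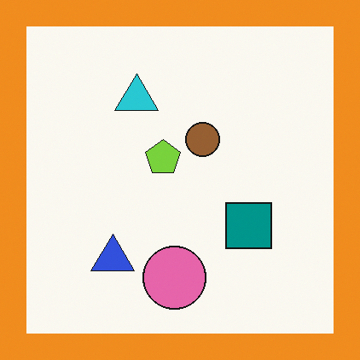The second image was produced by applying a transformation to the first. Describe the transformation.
The image was framed with a orange border.

A solid orange frame runs around the edge of the second image, with the content slightly shrunk inside it.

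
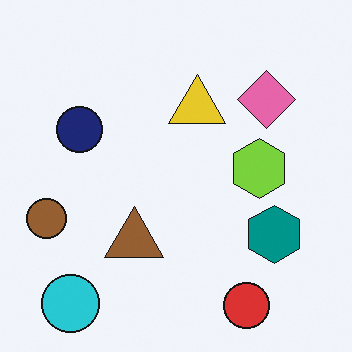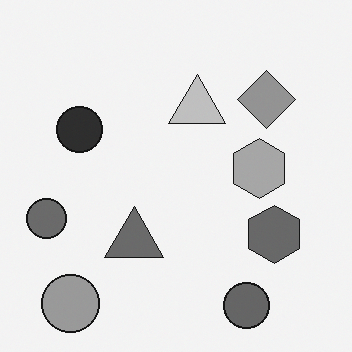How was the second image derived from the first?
The transformation is: converted to grayscale.

All color is removed — every shape is now a shade of grey.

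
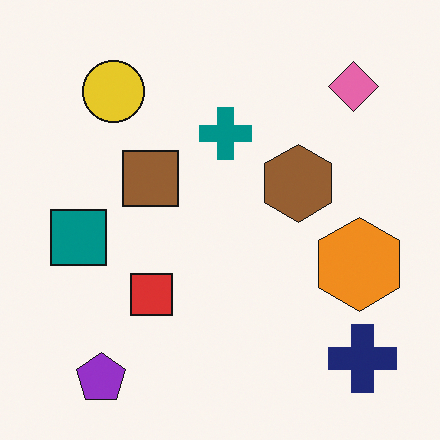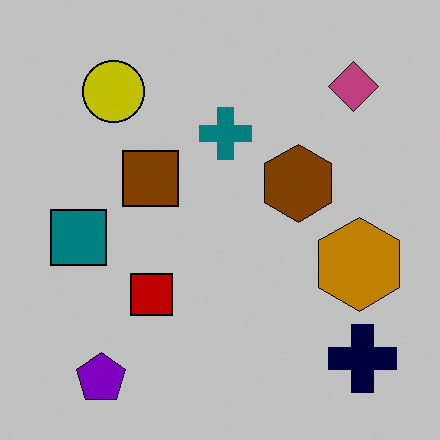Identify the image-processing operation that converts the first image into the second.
Aggressively posterized.

Each flat color has snapped to a coarser quantized level — most visibly, the near-white background has dropped to a flat grey.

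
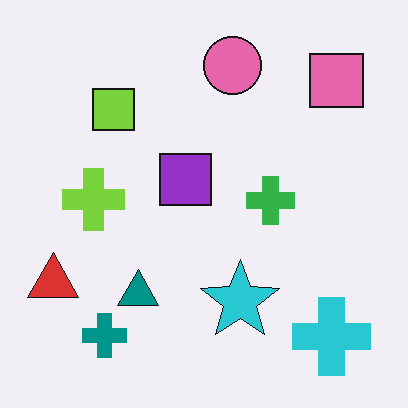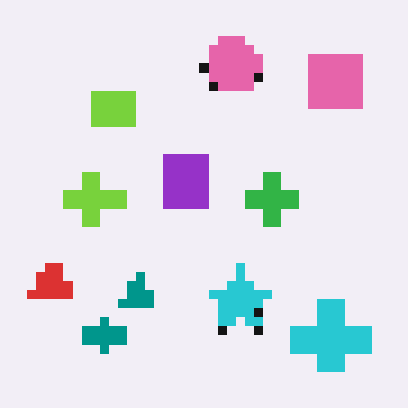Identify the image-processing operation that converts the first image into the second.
The image was heavily pixelated into large blocks.

Shapes are reduced to large square blocks; fine edges and outlines are lost — a downscale-then-upscale (mosaic) effect.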